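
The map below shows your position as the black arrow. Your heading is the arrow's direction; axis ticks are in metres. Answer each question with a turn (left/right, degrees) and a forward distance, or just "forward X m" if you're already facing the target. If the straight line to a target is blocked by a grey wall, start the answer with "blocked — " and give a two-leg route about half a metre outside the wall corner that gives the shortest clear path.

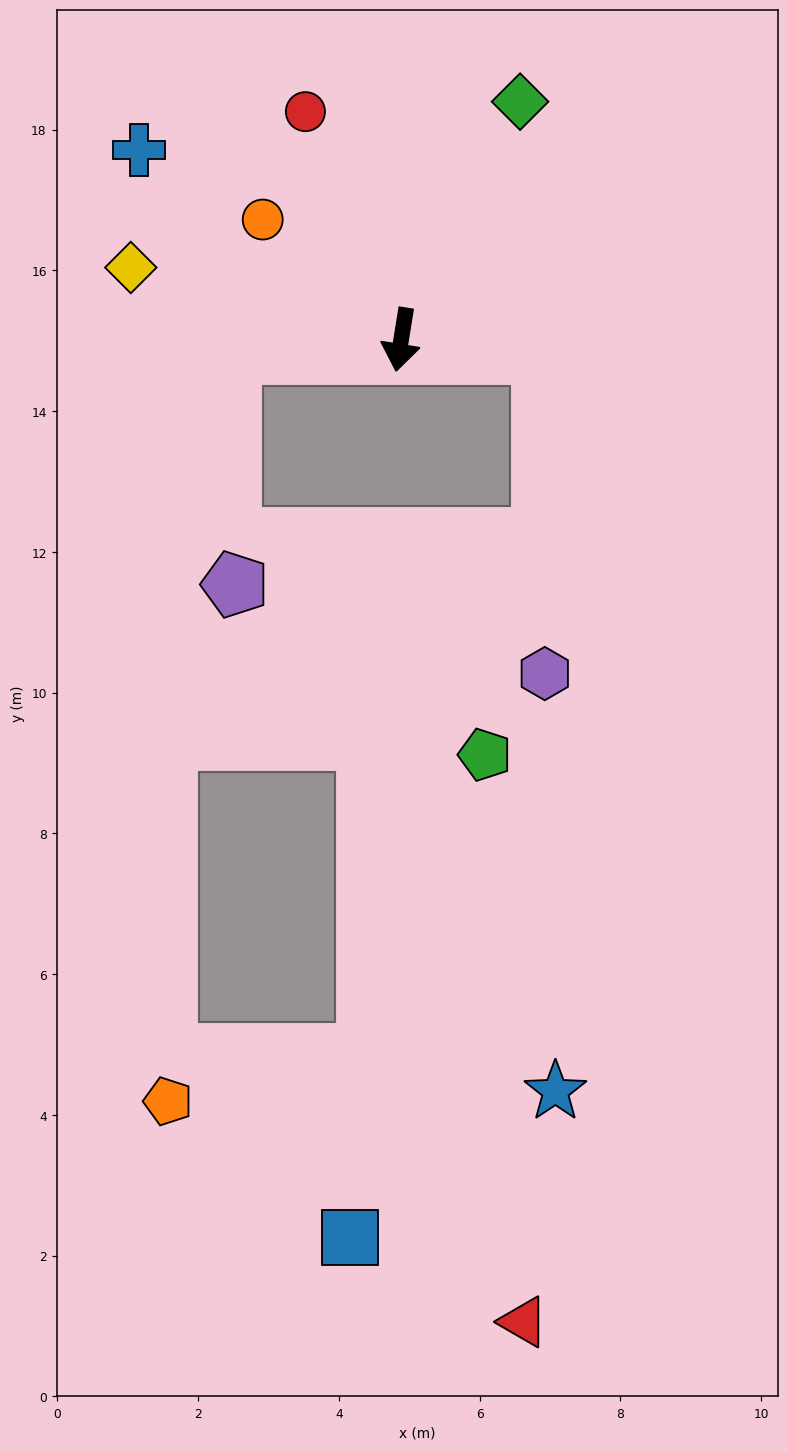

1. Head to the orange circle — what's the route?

turn right 122°, forward 2.6 m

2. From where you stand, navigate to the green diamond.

turn left 163°, forward 3.8 m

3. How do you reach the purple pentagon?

blocked — turn right 76°, forward 2.4 m, then turn left 86°, forward 3.3 m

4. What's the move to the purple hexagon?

blocked — turn left 93°, forward 2.0 m, then turn right 83°, forward 4.5 m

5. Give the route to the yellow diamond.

turn right 96°, forward 4.0 m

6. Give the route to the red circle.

turn right 148°, forward 3.5 m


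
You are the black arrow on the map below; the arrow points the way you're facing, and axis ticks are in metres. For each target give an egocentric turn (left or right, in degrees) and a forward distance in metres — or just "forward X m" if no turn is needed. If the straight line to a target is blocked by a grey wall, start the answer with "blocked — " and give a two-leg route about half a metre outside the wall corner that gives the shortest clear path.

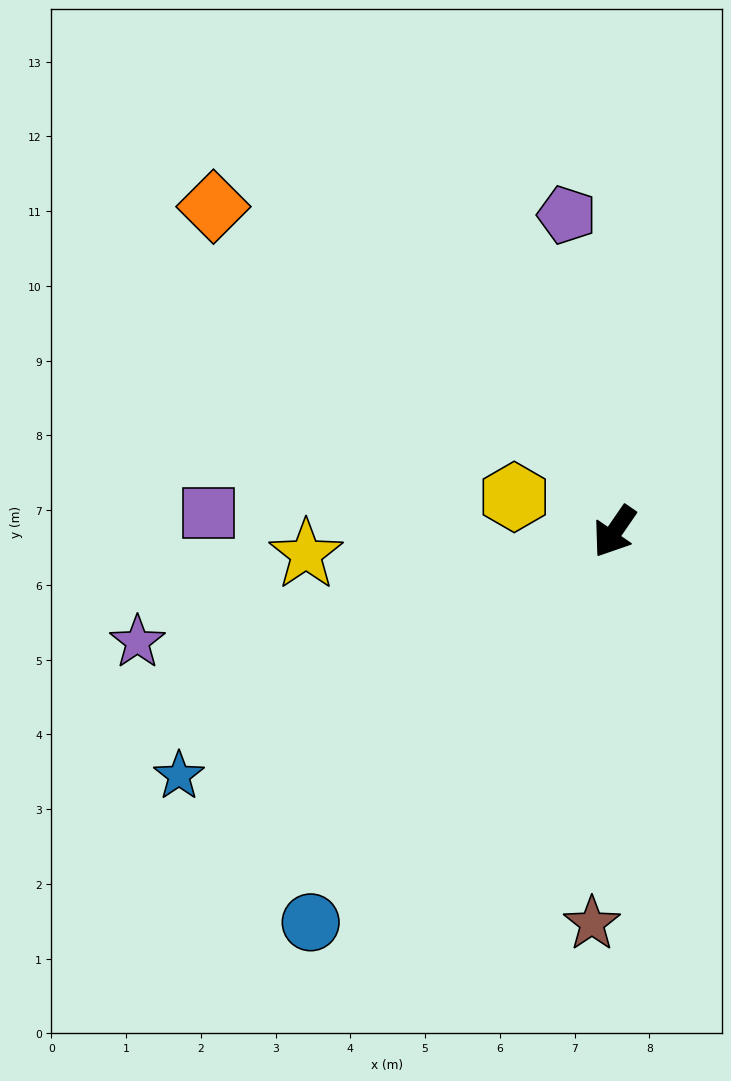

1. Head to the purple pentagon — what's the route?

turn right 137°, forward 4.3 m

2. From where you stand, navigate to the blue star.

turn right 26°, forward 6.7 m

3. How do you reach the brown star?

turn left 31°, forward 5.2 m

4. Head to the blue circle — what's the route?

turn right 3°, forward 6.6 m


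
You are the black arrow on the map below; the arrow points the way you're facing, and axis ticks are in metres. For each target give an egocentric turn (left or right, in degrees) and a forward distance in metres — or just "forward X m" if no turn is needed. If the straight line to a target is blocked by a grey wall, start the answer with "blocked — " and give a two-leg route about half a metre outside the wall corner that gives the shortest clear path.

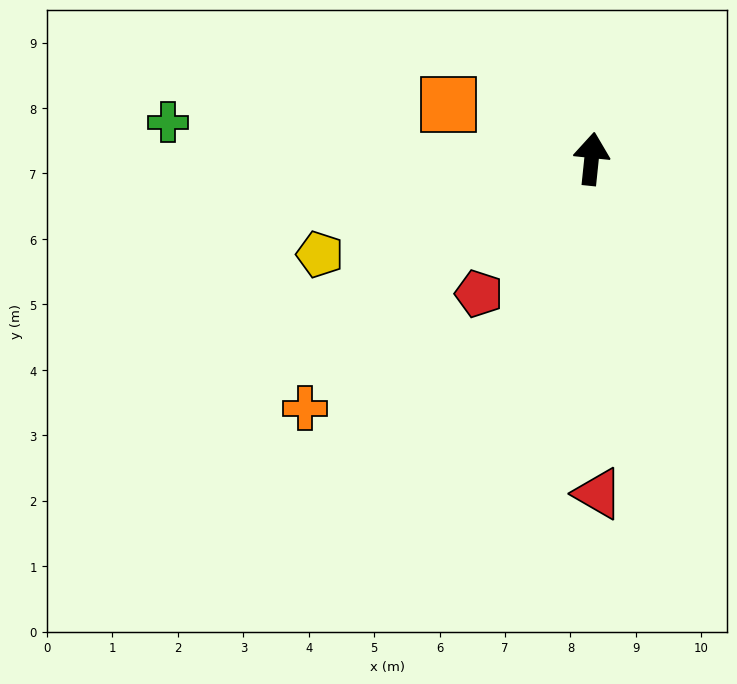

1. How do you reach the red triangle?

turn right 173°, forward 5.1 m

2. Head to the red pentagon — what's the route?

turn left 146°, forward 2.7 m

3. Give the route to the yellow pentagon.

turn left 115°, forward 4.4 m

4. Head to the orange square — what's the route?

turn left 75°, forward 2.3 m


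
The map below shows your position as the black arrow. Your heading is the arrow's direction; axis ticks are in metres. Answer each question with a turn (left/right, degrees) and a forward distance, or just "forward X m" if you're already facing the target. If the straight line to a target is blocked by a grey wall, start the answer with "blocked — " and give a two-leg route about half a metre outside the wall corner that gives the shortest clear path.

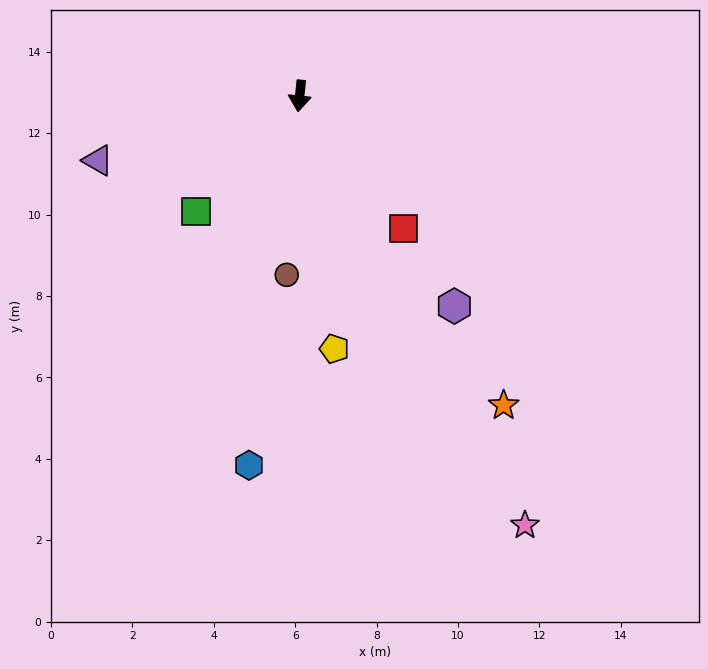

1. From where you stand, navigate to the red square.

turn left 44°, forward 4.1 m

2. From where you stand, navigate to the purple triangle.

turn right 66°, forward 5.2 m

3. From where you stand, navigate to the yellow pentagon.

turn left 14°, forward 6.3 m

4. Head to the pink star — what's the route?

turn left 34°, forward 11.9 m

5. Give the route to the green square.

turn right 36°, forward 3.8 m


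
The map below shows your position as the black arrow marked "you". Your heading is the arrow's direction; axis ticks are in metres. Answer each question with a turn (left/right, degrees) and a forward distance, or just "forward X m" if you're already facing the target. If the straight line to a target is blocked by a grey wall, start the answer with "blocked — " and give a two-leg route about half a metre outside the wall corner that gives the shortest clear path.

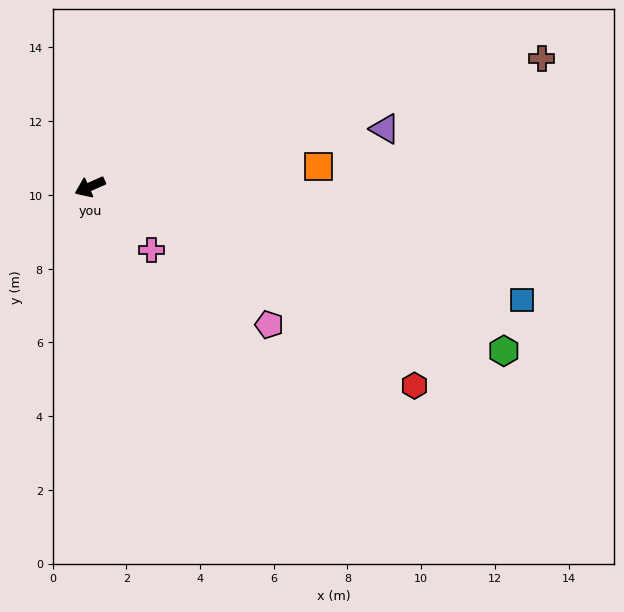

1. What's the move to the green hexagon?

turn left 134°, forward 12.1 m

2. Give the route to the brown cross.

turn left 172°, forward 12.7 m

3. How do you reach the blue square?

turn left 141°, forward 12.1 m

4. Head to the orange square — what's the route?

turn left 161°, forward 6.2 m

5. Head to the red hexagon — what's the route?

turn left 125°, forward 10.3 m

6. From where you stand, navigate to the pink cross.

turn left 110°, forward 2.4 m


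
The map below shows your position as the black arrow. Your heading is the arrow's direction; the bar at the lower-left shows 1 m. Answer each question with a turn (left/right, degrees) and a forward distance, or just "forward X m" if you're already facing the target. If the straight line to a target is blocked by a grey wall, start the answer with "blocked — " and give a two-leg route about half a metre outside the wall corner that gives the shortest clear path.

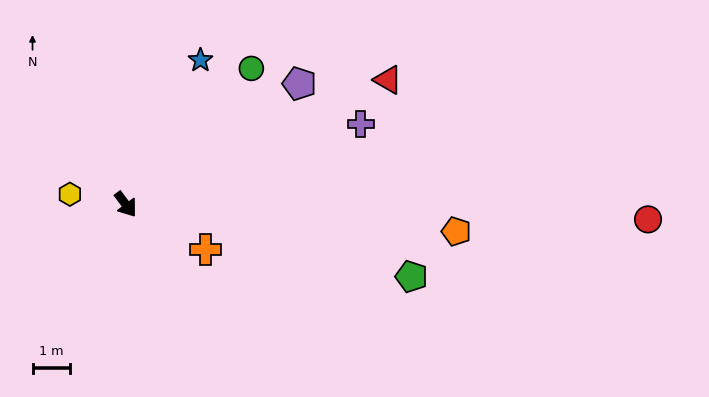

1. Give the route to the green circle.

turn left 100°, forward 5.0 m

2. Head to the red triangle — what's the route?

turn left 79°, forward 7.8 m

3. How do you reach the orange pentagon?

turn left 49°, forward 8.9 m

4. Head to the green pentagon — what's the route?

turn left 39°, forward 7.9 m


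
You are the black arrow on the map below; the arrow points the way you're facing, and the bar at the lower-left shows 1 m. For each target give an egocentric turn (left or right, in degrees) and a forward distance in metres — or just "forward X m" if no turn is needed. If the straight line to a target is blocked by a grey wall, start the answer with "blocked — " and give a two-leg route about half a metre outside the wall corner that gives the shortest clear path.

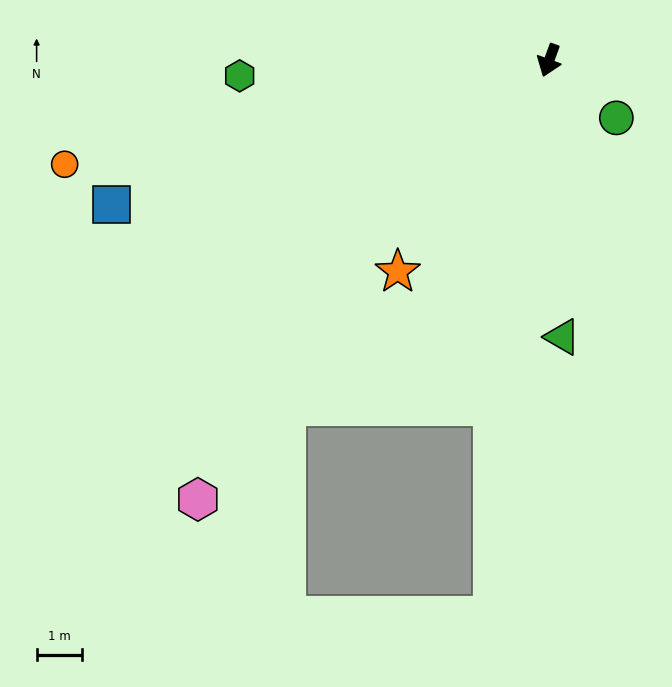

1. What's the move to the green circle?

turn left 69°, forward 1.9 m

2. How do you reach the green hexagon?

turn right 67°, forward 6.8 m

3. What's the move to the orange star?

turn right 16°, forward 5.7 m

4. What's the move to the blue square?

turn right 52°, forward 10.1 m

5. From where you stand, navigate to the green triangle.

turn left 23°, forward 6.1 m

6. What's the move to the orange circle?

turn right 58°, forward 10.9 m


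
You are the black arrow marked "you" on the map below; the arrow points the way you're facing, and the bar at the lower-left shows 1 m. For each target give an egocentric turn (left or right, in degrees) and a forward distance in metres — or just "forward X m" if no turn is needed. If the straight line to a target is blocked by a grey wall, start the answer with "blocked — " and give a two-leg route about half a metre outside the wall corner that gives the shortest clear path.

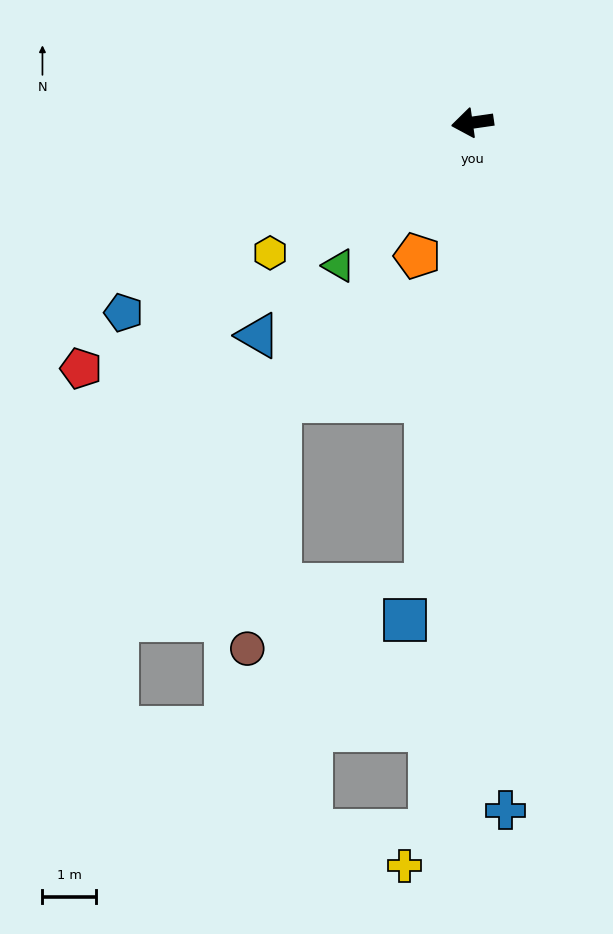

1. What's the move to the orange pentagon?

turn left 59°, forward 2.7 m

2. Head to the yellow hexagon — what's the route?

turn left 25°, forward 4.5 m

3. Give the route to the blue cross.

turn left 85°, forward 12.9 m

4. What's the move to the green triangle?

turn left 39°, forward 3.7 m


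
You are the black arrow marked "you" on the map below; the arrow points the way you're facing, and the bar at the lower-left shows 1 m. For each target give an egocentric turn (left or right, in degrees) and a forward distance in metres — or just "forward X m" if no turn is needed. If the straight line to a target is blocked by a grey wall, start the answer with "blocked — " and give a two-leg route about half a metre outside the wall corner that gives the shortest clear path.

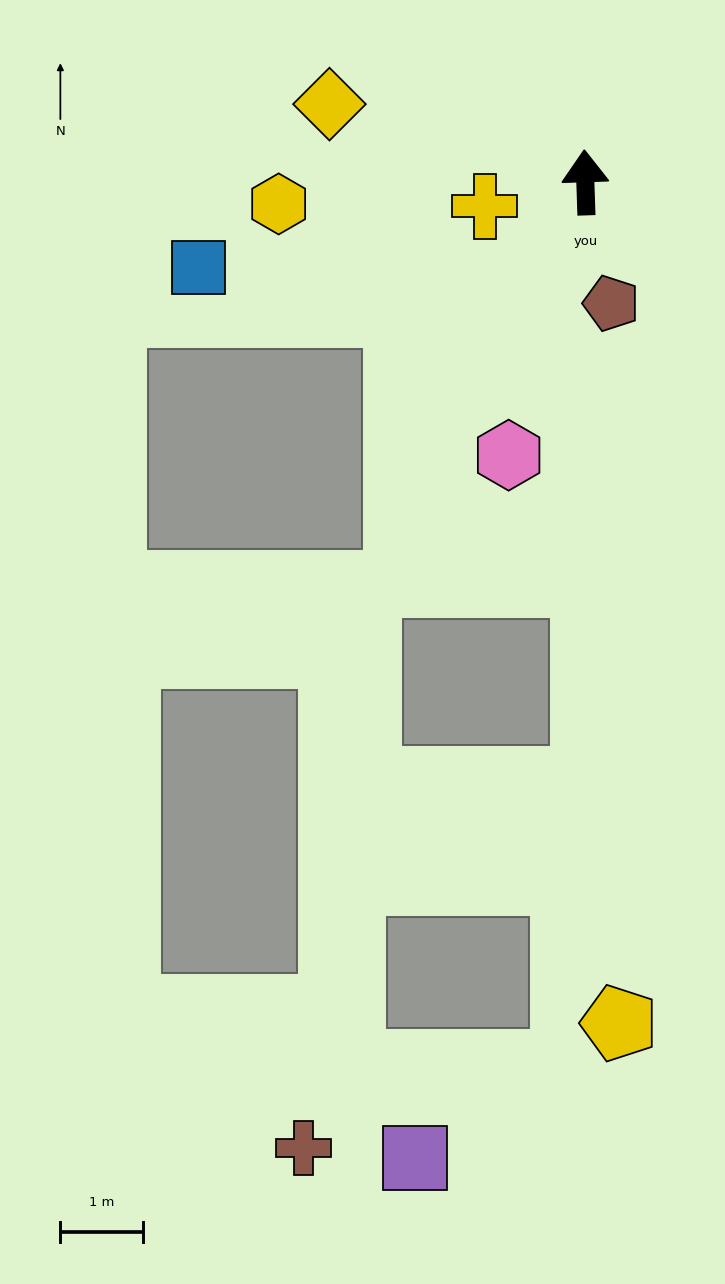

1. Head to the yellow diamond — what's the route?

turn left 71°, forward 3.2 m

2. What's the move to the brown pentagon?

turn right 170°, forward 1.5 m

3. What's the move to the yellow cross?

turn left 102°, forward 1.2 m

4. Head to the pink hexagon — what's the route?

turn left 162°, forward 3.4 m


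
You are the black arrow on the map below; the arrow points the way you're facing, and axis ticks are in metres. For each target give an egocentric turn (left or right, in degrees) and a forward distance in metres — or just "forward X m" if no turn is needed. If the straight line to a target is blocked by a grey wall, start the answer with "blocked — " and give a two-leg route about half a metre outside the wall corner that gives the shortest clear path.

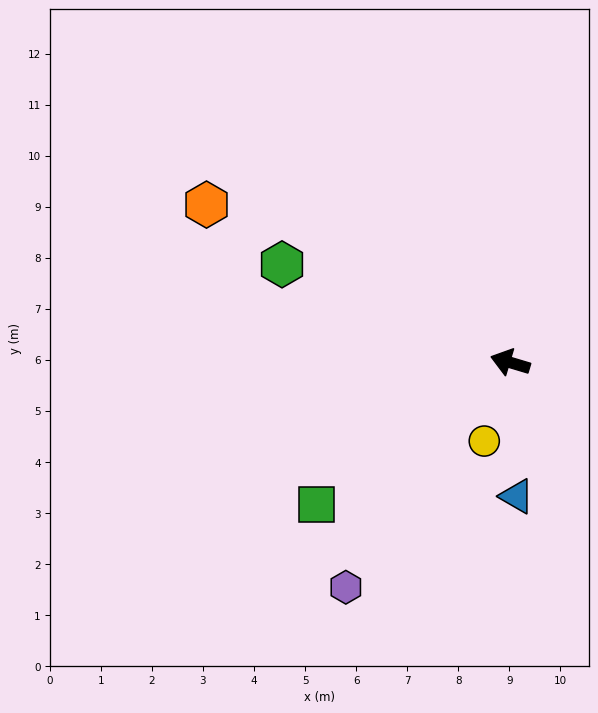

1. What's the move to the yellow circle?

turn left 88°, forward 1.6 m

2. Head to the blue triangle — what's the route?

turn left 109°, forward 2.6 m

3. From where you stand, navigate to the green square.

turn left 53°, forward 4.7 m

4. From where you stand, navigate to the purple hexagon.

turn left 70°, forward 5.5 m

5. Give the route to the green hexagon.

turn right 7°, forward 4.9 m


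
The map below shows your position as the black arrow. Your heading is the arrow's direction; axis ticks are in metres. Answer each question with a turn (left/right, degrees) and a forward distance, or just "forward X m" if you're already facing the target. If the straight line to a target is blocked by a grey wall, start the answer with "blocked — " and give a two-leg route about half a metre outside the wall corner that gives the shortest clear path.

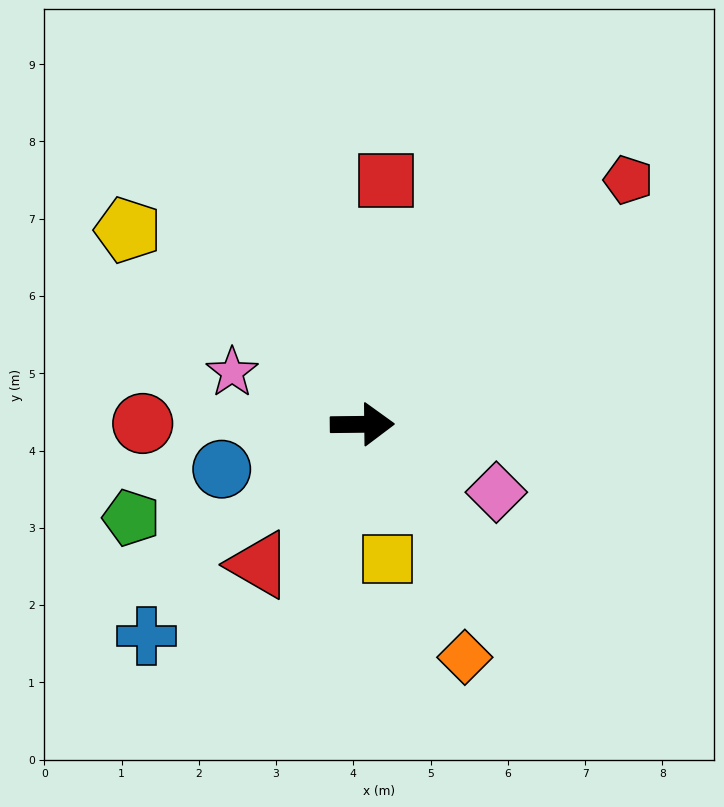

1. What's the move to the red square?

turn left 84°, forward 3.2 m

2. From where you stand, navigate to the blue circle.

turn right 163°, forward 1.9 m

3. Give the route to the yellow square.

turn right 80°, forward 1.8 m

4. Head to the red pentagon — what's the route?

turn left 42°, forward 4.7 m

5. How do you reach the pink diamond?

turn right 28°, forward 1.9 m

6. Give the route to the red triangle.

turn right 127°, forward 2.3 m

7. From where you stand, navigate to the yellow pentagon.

turn left 140°, forward 3.9 m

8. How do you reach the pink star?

turn left 158°, forward 1.8 m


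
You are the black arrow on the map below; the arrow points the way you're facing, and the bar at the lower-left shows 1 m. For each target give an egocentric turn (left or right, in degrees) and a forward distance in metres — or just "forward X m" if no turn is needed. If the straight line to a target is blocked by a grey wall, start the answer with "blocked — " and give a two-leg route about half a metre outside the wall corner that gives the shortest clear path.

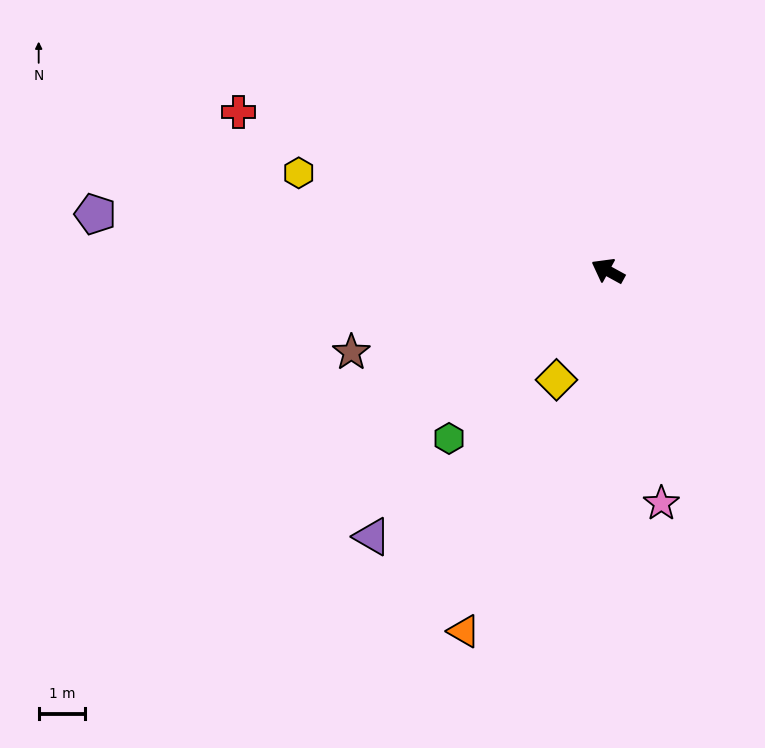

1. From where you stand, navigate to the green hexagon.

turn left 75°, forward 5.0 m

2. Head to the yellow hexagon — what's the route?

turn left 11°, forward 7.0 m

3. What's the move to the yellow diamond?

turn left 94°, forward 2.6 m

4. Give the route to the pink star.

turn left 132°, forward 5.2 m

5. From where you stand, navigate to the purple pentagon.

turn left 22°, forward 11.2 m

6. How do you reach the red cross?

turn left 6°, forward 8.7 m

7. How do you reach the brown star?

turn left 46°, forward 5.8 m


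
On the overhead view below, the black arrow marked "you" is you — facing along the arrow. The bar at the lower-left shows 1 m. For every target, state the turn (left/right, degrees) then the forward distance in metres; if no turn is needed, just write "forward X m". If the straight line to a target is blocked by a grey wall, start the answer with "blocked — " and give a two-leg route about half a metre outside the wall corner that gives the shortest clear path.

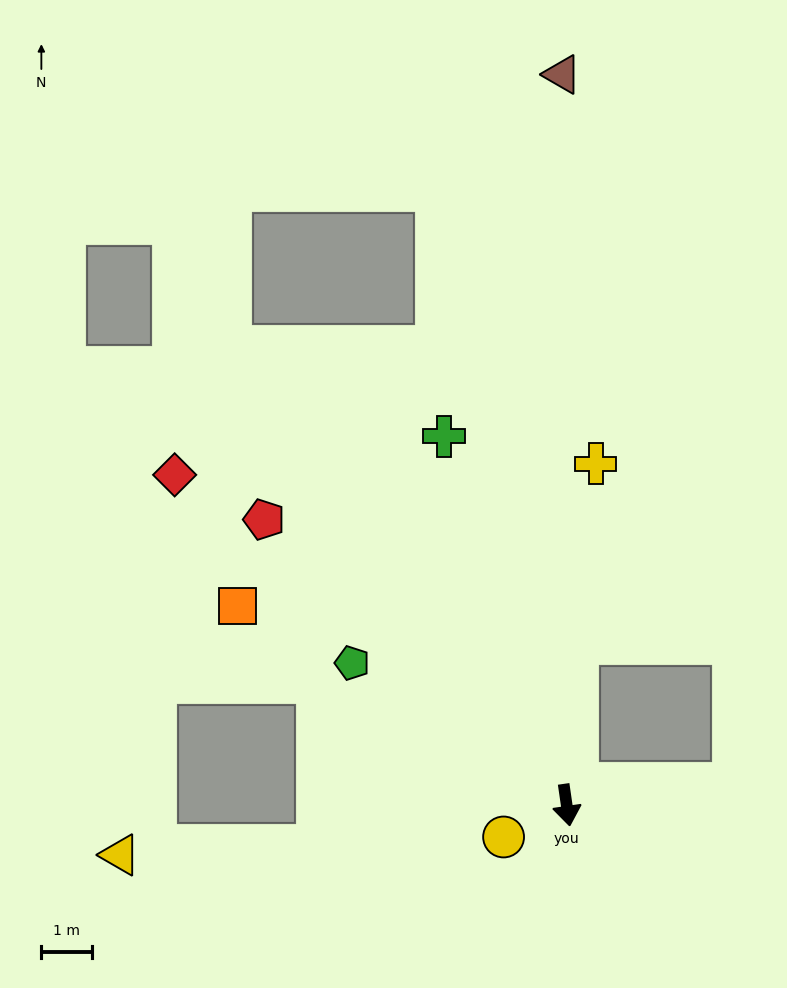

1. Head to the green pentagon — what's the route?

turn right 132°, forward 5.1 m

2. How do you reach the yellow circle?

turn right 71°, forward 1.4 m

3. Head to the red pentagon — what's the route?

turn right 142°, forward 8.3 m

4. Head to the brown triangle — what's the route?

turn left 172°, forward 14.5 m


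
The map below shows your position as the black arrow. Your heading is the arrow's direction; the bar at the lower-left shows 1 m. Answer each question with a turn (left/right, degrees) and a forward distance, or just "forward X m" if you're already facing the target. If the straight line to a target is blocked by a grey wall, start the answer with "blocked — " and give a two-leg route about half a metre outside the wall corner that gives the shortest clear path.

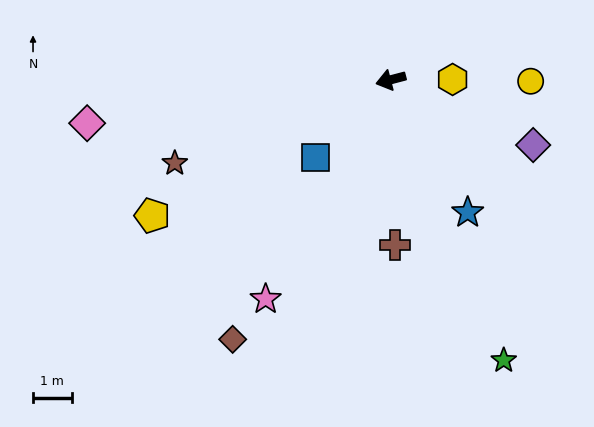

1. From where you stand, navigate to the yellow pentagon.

turn left 15°, forward 7.1 m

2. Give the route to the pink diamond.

turn right 7°, forward 8.0 m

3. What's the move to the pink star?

turn left 46°, forward 6.6 m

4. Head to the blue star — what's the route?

turn left 105°, forward 4.0 m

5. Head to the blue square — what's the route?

turn left 31°, forward 2.8 m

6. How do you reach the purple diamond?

turn left 141°, forward 4.1 m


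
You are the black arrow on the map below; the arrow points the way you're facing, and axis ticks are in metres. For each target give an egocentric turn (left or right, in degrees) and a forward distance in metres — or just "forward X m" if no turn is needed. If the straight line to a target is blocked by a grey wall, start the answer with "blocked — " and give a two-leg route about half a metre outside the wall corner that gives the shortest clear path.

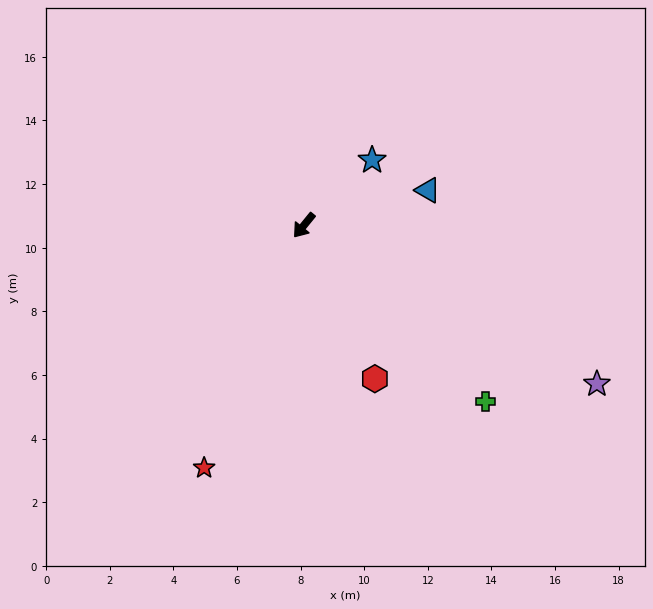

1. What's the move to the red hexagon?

turn left 64°, forward 5.3 m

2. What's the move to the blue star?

turn left 173°, forward 3.0 m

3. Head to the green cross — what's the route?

turn left 85°, forward 8.0 m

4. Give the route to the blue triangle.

turn left 145°, forward 4.0 m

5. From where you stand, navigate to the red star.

turn left 17°, forward 8.2 m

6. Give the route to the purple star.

turn left 101°, forward 10.5 m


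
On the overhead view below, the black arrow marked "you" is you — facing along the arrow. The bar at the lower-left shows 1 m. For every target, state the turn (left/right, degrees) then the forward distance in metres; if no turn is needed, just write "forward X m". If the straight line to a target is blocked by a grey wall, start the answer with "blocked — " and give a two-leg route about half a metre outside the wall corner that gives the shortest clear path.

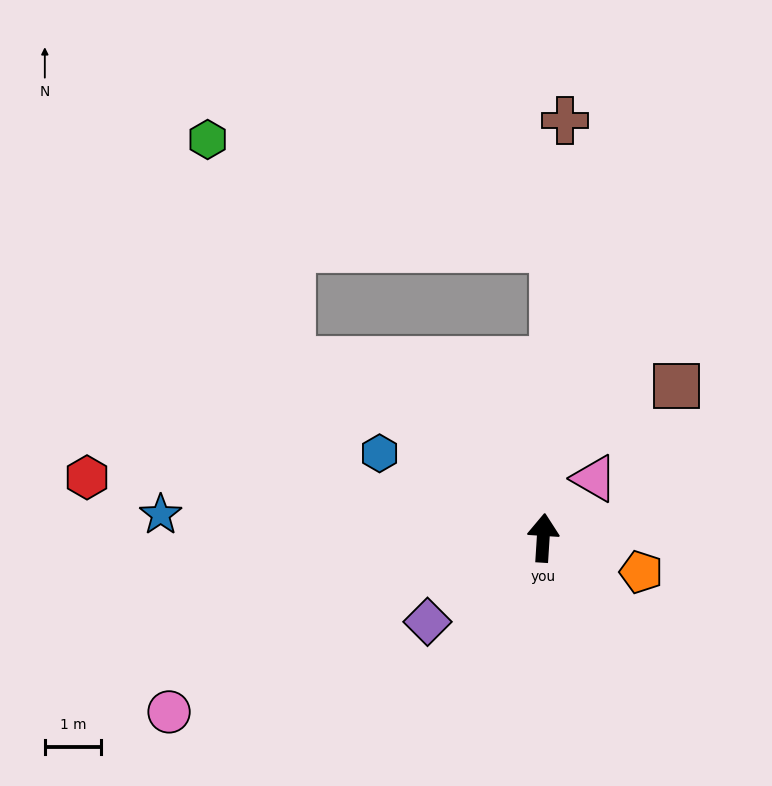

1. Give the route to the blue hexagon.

turn left 66°, forward 3.3 m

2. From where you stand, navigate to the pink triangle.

turn right 37°, forward 1.4 m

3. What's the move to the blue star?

turn left 90°, forward 6.8 m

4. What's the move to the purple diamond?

turn left 130°, forward 2.5 m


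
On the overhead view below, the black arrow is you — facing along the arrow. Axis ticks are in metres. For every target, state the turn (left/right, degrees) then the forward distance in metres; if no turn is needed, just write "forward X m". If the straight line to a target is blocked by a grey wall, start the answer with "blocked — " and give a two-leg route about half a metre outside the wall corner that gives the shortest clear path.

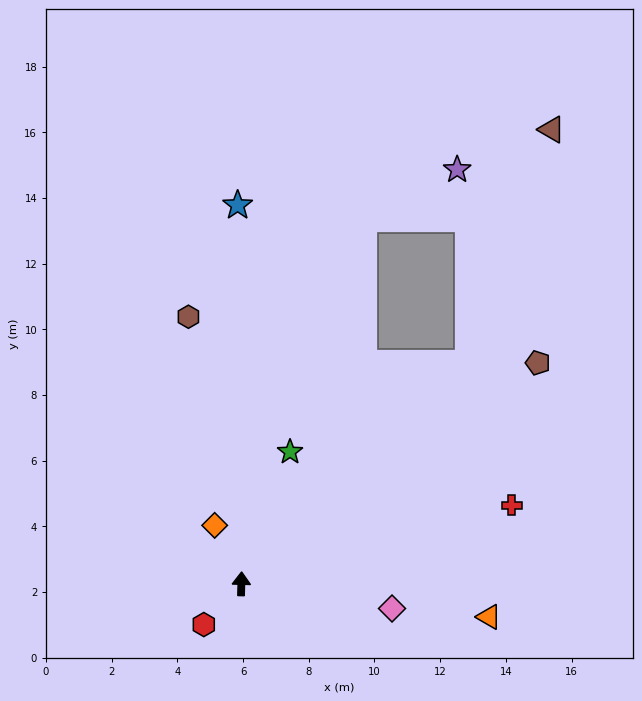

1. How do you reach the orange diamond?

turn left 26°, forward 2.0 m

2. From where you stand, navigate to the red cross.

turn right 72°, forward 8.6 m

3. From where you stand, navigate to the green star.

turn right 19°, forward 4.3 m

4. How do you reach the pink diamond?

turn right 98°, forward 4.6 m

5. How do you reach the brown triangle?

blocked — turn right 45°, forward 9.6 m, then turn left 27°, forward 7.6 m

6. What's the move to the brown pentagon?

turn right 52°, forward 11.3 m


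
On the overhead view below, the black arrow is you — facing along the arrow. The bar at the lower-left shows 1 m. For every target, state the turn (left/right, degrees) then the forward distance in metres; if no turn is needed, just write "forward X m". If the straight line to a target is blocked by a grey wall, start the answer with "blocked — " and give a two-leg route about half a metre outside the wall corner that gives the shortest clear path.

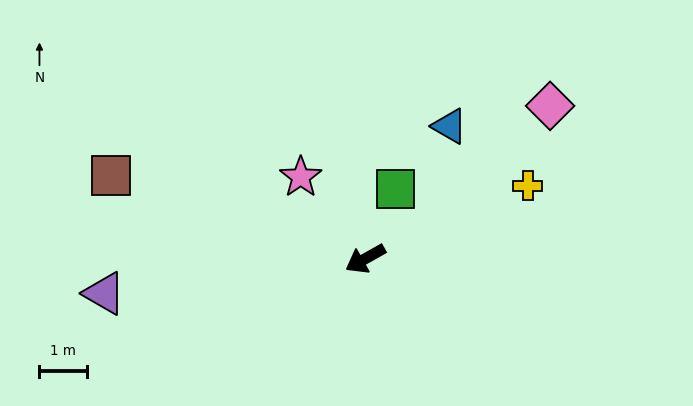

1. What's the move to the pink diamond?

turn right 170°, forward 5.0 m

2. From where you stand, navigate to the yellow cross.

turn left 175°, forward 3.7 m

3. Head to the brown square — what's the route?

turn right 48°, forward 5.6 m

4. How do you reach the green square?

turn right 143°, forward 1.6 m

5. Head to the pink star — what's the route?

turn right 81°, forward 2.2 m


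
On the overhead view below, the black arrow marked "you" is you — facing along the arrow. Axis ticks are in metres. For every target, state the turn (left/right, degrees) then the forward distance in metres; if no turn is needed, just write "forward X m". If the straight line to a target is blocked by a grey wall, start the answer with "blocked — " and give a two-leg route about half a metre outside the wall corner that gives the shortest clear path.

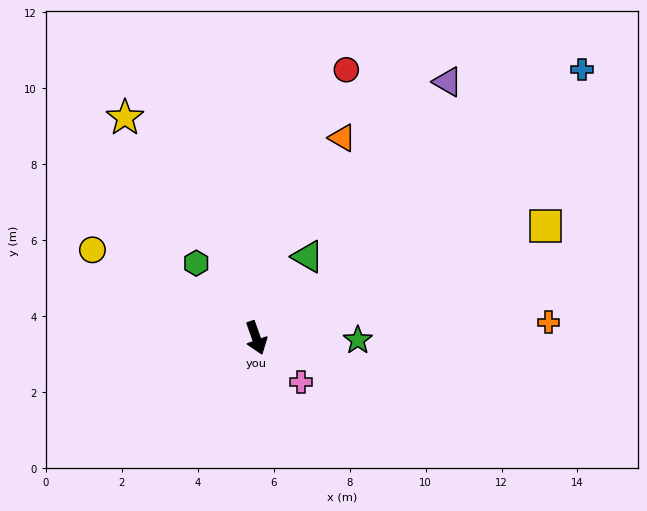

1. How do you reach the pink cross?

turn left 26°, forward 1.7 m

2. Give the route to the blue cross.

turn left 110°, forward 11.1 m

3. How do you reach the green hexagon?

turn right 161°, forward 2.5 m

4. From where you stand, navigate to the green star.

turn left 69°, forward 2.7 m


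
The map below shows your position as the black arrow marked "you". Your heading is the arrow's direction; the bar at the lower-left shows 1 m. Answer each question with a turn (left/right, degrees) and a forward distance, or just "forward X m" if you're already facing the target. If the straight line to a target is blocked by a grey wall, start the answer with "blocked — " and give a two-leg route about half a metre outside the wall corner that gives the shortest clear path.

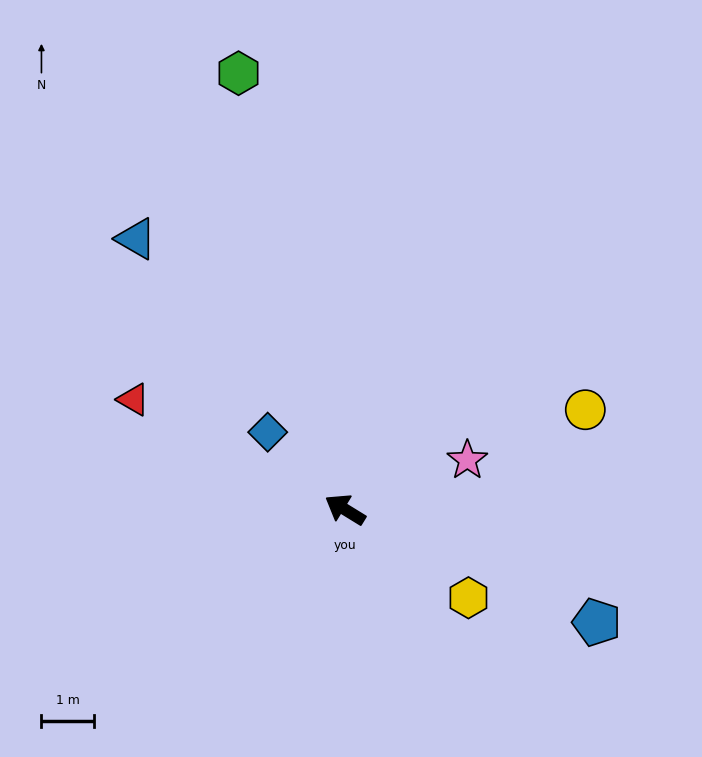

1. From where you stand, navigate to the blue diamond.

turn right 13°, forward 2.1 m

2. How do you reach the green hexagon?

turn right 45°, forward 8.5 m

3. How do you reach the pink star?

turn right 126°, forward 2.5 m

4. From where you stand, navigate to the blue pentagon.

turn right 173°, forward 5.2 m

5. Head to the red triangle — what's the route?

turn left 4°, forward 4.5 m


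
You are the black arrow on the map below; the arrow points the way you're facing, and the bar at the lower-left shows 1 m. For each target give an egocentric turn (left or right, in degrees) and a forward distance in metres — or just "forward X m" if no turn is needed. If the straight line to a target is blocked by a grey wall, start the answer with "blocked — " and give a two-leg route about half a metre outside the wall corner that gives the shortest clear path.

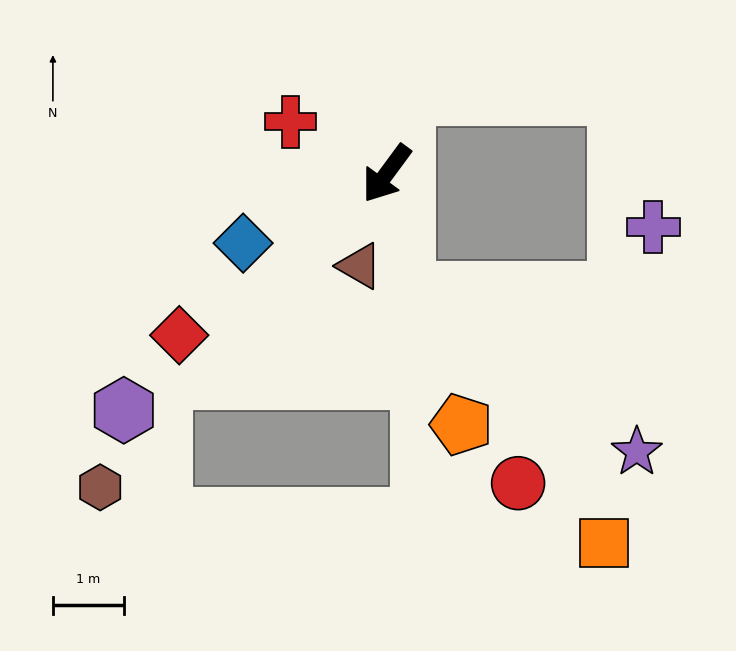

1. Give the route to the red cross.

turn right 82°, forward 1.5 m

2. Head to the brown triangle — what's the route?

turn left 20°, forward 1.3 m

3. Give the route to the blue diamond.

turn right 28°, forward 2.2 m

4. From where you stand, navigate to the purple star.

blocked — turn left 45°, forward 1.7 m, then turn left 47°, forward 3.9 m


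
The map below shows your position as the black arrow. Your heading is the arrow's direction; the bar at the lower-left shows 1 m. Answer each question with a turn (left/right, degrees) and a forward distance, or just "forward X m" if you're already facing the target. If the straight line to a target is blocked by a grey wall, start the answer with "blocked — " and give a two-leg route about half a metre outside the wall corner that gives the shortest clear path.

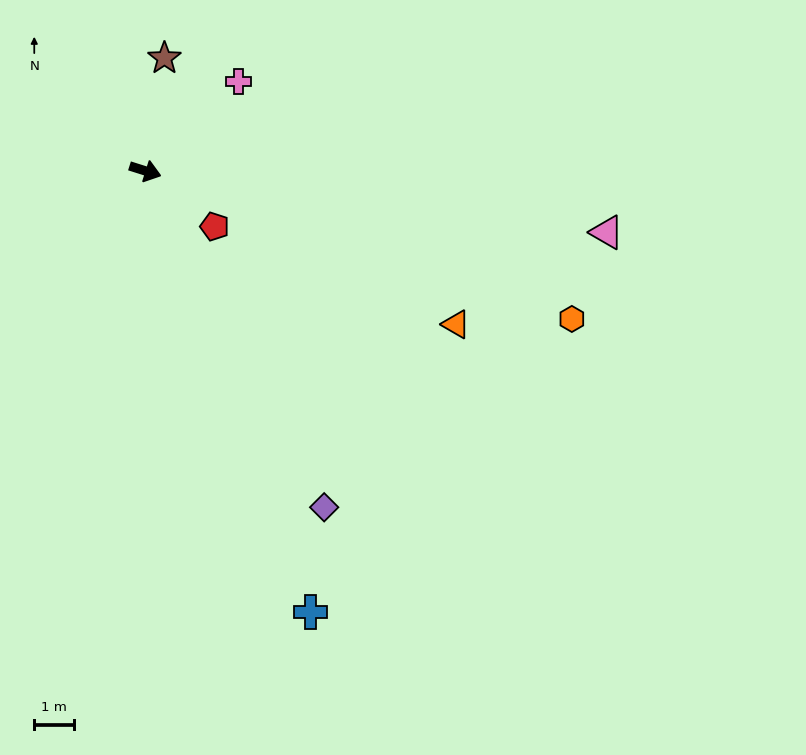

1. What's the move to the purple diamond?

turn right 44°, forward 9.7 m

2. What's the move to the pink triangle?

turn left 10°, forward 11.8 m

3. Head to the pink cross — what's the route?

turn left 61°, forward 3.3 m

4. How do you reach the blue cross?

turn right 52°, forward 12.0 m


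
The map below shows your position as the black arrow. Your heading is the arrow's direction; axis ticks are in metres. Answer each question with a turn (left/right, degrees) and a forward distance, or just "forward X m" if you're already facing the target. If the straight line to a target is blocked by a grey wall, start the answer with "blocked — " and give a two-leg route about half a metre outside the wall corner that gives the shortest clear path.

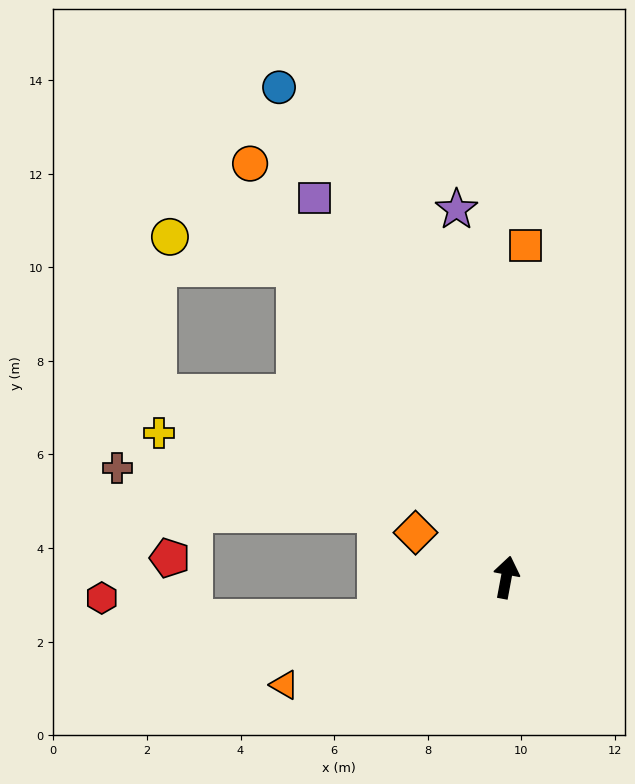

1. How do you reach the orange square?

turn left 7°, forward 7.1 m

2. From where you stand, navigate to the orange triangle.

turn left 126°, forward 5.3 m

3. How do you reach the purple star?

turn left 18°, forward 7.9 m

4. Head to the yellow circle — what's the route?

blocked — turn left 45°, forward 8.0 m, then turn left 42°, forward 2.8 m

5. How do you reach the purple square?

turn left 37°, forward 9.1 m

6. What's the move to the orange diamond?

turn left 74°, forward 2.2 m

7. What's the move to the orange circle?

turn left 42°, forward 10.4 m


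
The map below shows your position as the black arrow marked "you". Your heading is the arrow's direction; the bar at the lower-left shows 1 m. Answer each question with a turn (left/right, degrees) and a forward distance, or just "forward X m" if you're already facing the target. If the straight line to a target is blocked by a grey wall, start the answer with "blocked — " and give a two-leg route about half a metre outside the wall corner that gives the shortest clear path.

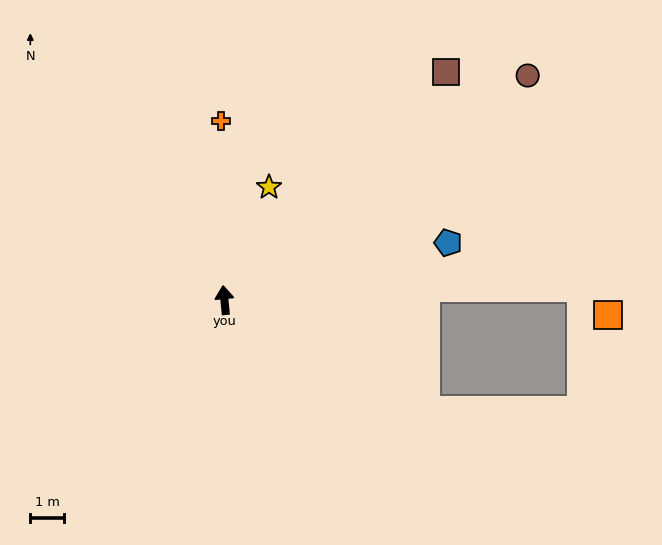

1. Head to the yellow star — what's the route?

turn right 27°, forward 3.6 m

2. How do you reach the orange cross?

turn right 4°, forward 5.4 m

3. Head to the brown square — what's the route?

turn right 50°, forward 9.5 m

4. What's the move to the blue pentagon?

turn right 81°, forward 6.9 m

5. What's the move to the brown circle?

turn right 59°, forward 11.3 m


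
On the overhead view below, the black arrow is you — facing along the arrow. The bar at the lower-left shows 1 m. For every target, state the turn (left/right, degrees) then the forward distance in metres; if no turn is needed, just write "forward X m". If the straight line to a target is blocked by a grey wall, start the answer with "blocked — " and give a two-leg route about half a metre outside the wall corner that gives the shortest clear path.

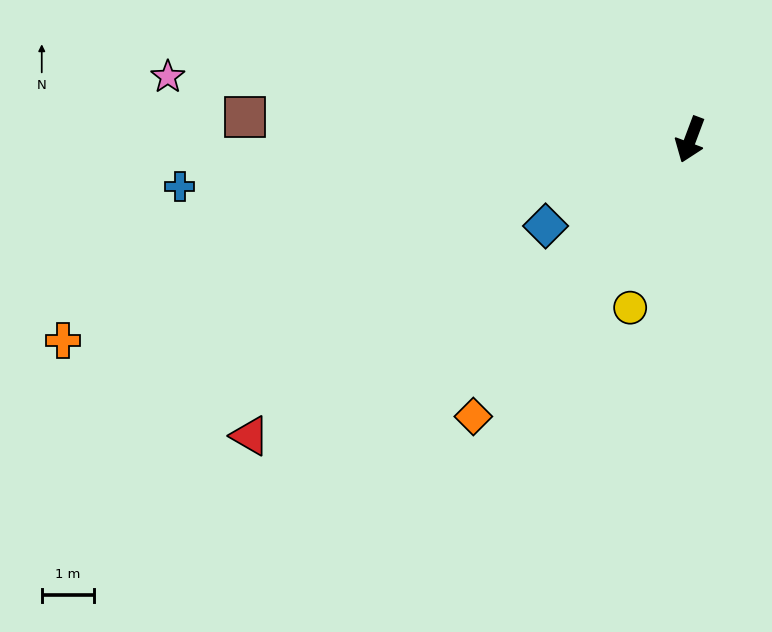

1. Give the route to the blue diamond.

turn right 39°, forward 3.2 m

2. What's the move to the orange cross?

turn right 52°, forward 12.6 m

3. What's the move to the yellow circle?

forward 3.4 m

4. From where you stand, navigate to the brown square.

turn right 72°, forward 8.5 m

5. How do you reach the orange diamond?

turn right 17°, forward 6.7 m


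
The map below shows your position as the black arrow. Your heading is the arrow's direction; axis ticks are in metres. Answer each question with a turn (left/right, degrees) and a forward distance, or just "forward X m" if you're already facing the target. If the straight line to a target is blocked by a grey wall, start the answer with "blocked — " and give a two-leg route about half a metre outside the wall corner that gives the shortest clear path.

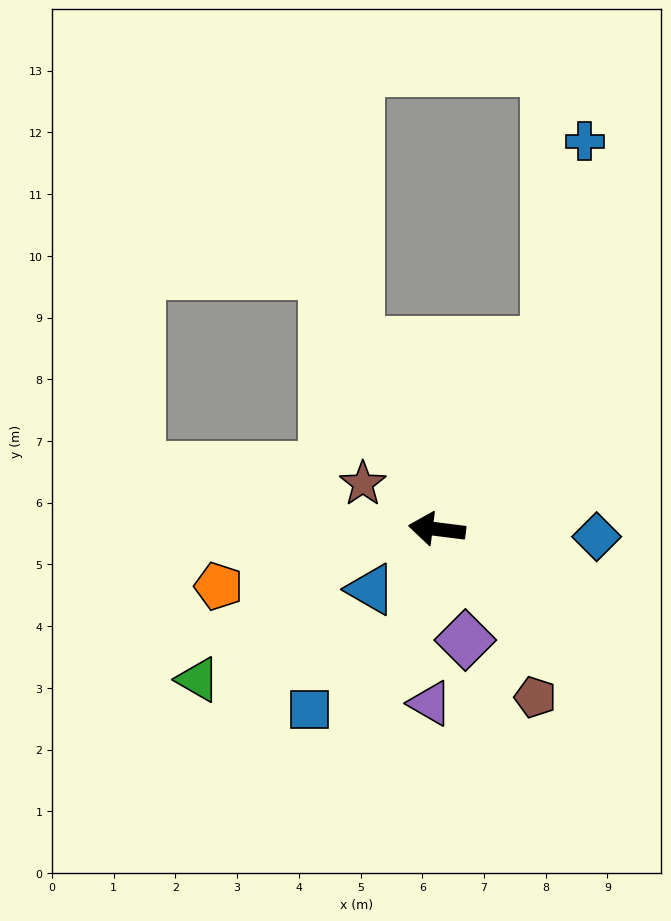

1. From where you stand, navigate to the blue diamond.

turn right 176°, forward 2.6 m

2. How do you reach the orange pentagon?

turn left 22°, forward 3.7 m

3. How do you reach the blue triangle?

turn left 49°, forward 1.4 m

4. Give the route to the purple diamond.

turn left 111°, forward 1.9 m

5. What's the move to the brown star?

turn right 24°, forward 1.4 m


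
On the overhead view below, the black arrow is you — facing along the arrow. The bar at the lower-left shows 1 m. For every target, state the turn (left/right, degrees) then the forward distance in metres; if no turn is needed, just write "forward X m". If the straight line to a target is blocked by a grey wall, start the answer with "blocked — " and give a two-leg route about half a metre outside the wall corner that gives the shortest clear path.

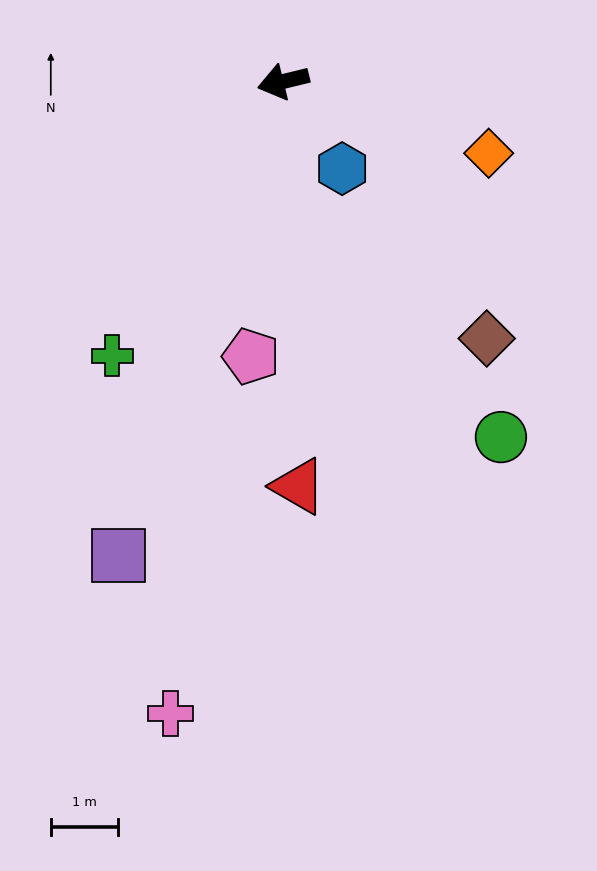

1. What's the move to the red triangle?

turn left 78°, forward 6.0 m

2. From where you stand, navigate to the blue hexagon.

turn left 110°, forward 1.6 m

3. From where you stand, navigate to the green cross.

turn left 44°, forward 4.8 m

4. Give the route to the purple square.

turn left 57°, forward 7.4 m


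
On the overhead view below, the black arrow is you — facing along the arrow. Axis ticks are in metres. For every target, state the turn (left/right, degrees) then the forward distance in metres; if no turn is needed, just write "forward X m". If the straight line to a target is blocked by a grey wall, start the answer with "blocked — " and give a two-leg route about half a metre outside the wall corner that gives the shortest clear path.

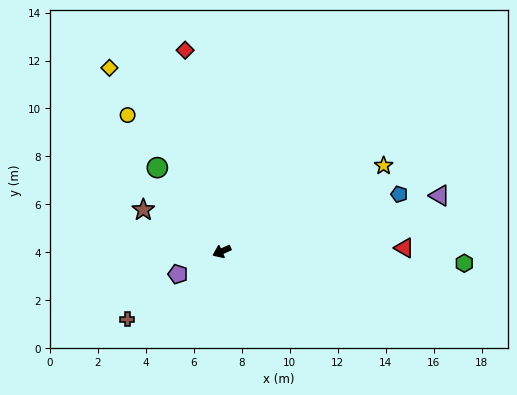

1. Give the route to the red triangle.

turn left 157°, forward 7.6 m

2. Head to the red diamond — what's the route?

turn right 104°, forward 8.5 m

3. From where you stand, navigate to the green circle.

turn right 77°, forward 4.4 m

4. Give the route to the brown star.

turn right 52°, forward 3.7 m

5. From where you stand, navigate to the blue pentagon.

turn left 174°, forward 7.8 m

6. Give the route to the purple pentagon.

turn left 3°, forward 2.1 m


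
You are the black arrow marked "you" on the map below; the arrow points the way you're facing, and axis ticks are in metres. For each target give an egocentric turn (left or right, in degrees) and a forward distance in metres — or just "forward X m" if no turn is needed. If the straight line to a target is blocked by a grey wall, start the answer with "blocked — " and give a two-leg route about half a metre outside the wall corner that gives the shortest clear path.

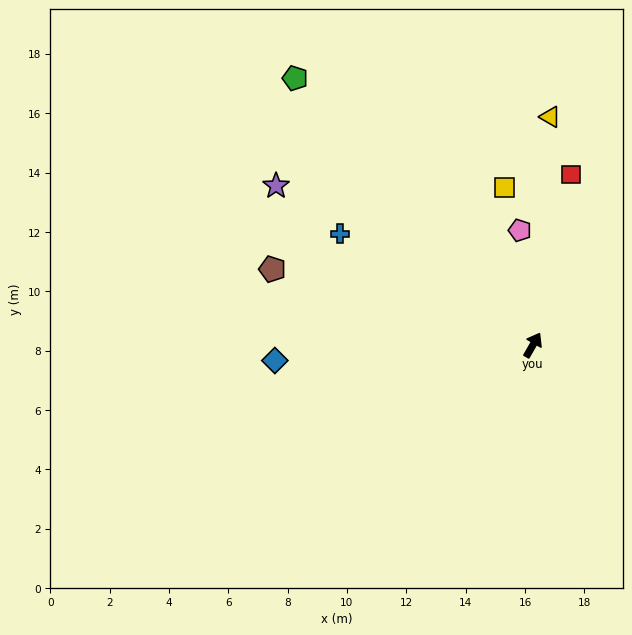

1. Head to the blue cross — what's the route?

turn left 90°, forward 7.5 m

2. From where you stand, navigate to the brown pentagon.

turn left 104°, forward 9.1 m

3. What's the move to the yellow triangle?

turn left 25°, forward 7.7 m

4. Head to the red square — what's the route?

turn left 17°, forward 5.9 m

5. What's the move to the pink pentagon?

turn left 36°, forward 3.9 m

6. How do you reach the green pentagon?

turn left 72°, forward 12.0 m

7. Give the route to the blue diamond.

turn left 123°, forward 8.7 m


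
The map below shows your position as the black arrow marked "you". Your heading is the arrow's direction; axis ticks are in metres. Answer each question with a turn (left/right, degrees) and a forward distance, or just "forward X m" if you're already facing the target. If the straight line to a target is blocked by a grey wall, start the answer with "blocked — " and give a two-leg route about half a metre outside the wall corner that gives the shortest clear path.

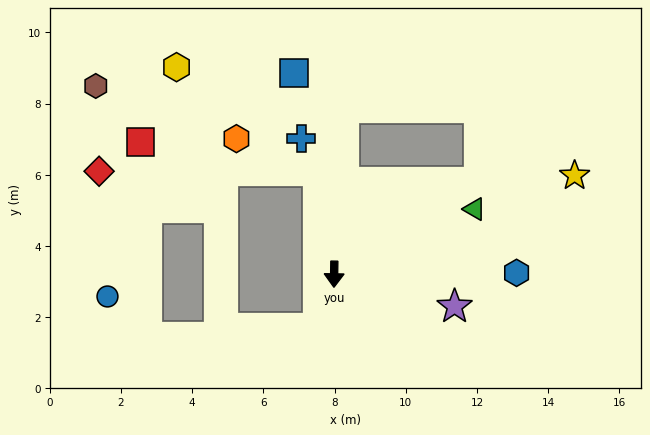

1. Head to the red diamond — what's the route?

blocked — turn right 170°, forward 2.9 m, then turn left 81°, forward 6.2 m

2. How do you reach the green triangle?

turn left 116°, forward 4.3 m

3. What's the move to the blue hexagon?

turn left 91°, forward 5.1 m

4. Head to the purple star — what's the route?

turn left 76°, forward 3.5 m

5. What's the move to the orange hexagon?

blocked — turn right 170°, forward 2.9 m, then turn left 59°, forward 2.5 m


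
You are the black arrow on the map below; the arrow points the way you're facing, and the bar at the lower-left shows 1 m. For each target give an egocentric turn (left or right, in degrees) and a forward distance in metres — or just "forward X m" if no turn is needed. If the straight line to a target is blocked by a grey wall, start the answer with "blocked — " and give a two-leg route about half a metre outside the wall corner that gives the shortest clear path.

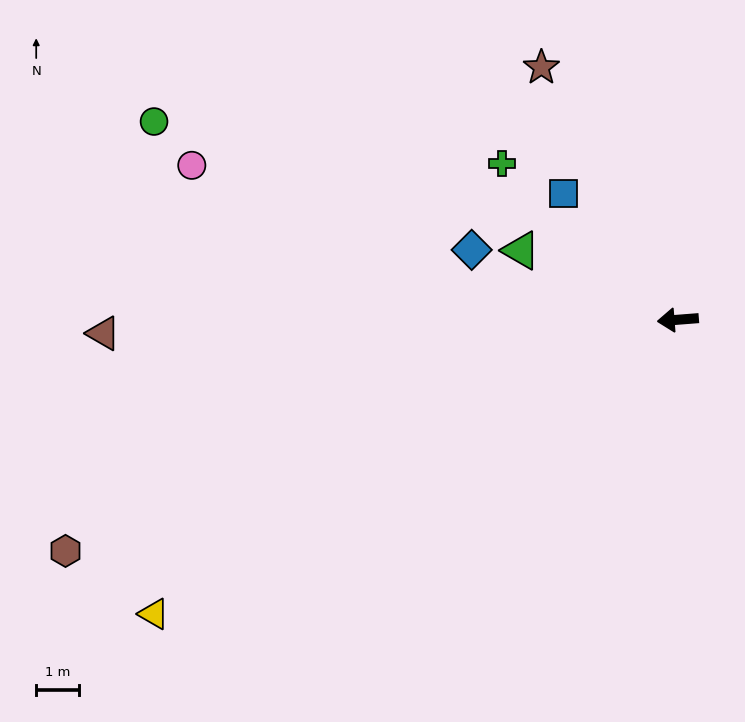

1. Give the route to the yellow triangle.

turn left 25°, forward 14.0 m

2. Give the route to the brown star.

turn right 66°, forward 6.7 m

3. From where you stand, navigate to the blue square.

turn right 52°, forward 4.0 m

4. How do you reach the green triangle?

turn right 28°, forward 4.0 m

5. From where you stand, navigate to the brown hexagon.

turn left 16°, forward 15.3 m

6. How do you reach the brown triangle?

turn right 3°, forward 13.4 m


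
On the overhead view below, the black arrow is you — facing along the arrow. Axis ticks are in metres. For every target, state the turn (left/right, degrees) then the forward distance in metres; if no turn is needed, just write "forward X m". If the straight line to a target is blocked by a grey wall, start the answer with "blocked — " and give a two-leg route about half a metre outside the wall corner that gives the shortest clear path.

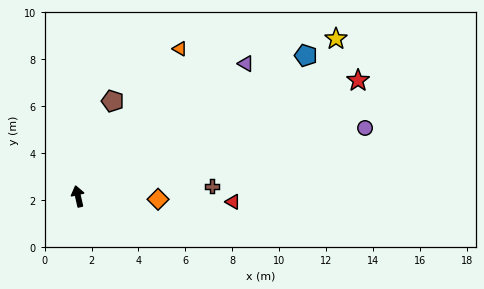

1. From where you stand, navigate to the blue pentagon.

turn right 71°, forward 11.4 m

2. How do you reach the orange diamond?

turn right 105°, forward 3.4 m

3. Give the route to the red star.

turn right 80°, forward 12.9 m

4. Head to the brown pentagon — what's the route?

turn right 33°, forward 4.3 m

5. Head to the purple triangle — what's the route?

turn right 65°, forward 9.1 m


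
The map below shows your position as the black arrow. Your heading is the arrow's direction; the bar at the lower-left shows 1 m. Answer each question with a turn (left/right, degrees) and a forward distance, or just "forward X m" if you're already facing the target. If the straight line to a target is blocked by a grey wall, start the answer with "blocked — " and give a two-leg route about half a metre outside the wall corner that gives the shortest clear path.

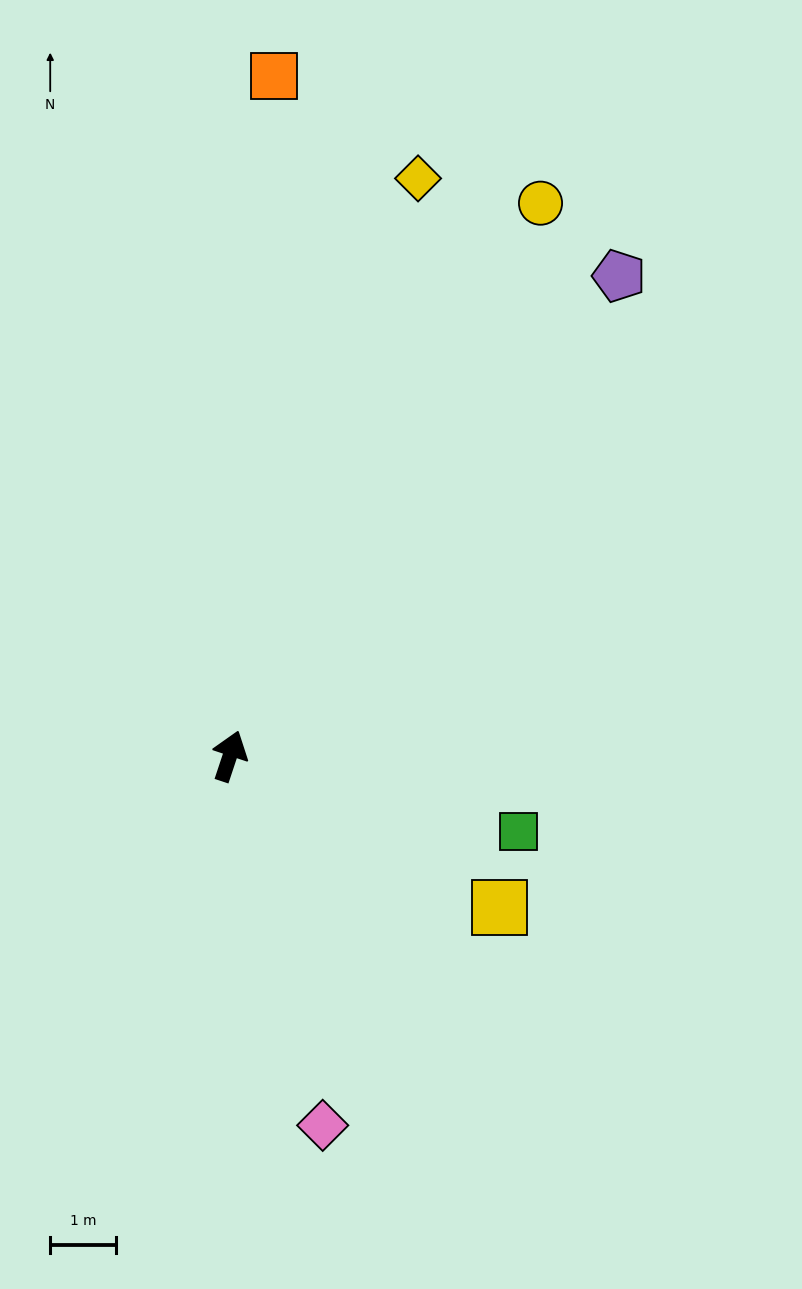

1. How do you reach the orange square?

turn left 15°, forward 10.4 m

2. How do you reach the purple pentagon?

turn right 21°, forward 9.5 m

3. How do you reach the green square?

turn right 86°, forward 4.6 m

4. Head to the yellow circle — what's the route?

turn right 11°, forward 9.7 m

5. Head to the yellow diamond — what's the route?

forward 9.3 m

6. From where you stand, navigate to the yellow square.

turn right 101°, forward 4.7 m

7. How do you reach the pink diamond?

turn right 148°, forward 5.8 m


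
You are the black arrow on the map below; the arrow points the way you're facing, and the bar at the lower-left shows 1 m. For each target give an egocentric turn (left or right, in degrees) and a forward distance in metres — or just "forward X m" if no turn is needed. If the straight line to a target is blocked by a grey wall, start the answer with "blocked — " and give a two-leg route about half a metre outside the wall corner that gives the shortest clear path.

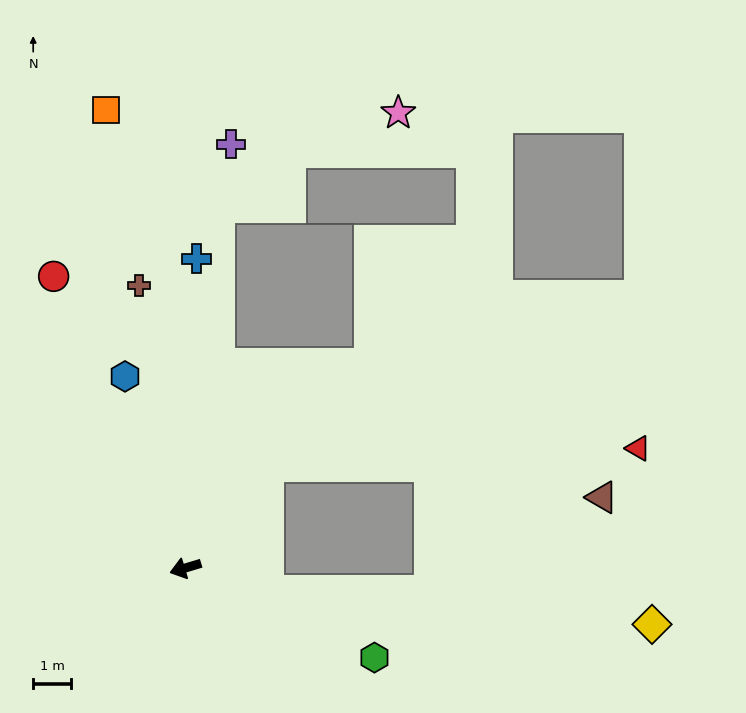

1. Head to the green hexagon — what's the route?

turn left 138°, forward 5.5 m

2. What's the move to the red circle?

turn right 82°, forward 8.4 m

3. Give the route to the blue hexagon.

turn right 89°, forward 5.3 m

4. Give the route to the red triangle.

blocked — turn right 146°, forward 3.4 m, then turn right 48°, forward 9.7 m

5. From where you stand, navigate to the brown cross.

turn right 97°, forward 7.5 m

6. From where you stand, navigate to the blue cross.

turn right 109°, forward 8.1 m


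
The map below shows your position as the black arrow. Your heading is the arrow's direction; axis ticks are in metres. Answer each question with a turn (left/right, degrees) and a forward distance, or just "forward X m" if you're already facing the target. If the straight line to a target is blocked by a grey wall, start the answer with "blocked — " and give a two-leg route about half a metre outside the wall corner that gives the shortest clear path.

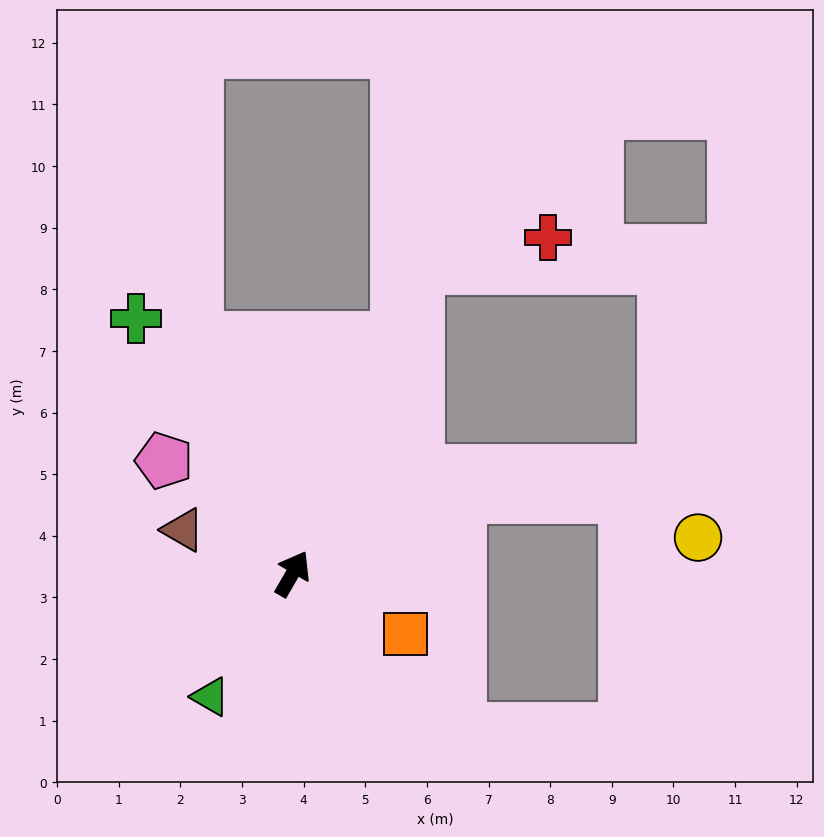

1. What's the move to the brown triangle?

turn left 98°, forward 1.9 m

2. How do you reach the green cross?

turn left 62°, forward 4.9 m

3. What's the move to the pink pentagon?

turn left 79°, forward 2.8 m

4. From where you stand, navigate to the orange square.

turn right 88°, forward 2.1 m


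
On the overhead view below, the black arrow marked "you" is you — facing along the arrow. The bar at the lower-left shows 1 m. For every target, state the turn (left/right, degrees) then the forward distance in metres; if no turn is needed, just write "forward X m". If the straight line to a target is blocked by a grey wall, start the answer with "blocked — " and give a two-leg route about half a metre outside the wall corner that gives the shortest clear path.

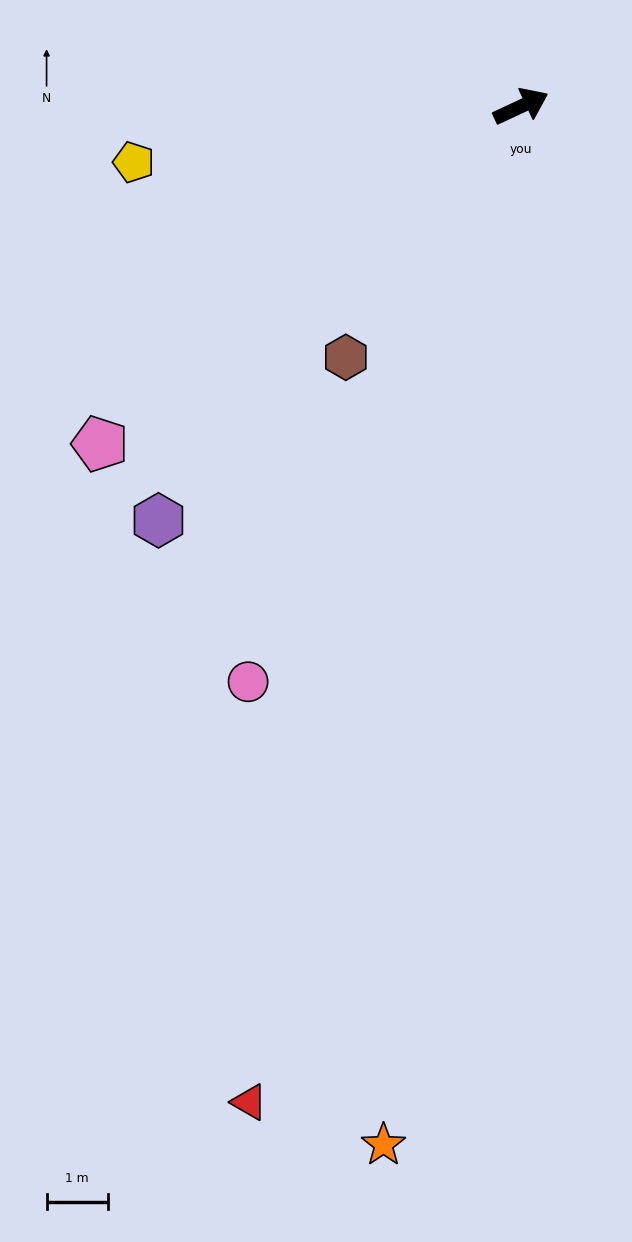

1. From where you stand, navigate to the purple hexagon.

turn right 156°, forward 9.0 m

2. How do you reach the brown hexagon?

turn right 150°, forward 5.0 m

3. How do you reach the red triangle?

turn right 130°, forward 16.9 m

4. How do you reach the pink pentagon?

turn right 166°, forward 8.8 m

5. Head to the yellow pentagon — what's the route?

turn left 163°, forward 6.4 m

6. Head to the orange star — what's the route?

turn right 123°, forward 17.1 m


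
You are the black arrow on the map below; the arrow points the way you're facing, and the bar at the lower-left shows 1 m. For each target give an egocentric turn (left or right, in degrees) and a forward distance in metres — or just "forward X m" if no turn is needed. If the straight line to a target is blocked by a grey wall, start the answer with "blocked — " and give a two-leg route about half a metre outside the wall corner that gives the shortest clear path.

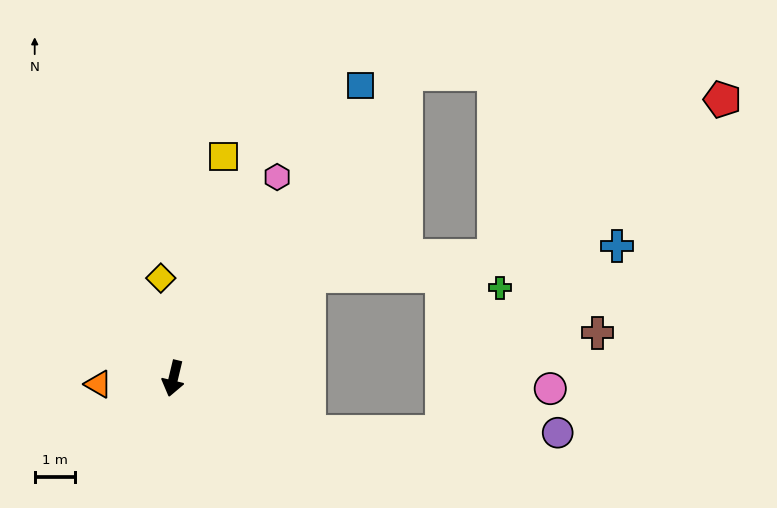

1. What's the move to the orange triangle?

turn right 72°, forward 1.9 m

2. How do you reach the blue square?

turn left 161°, forward 8.7 m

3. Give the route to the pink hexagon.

turn left 166°, forward 5.7 m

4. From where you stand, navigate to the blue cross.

blocked — turn left 140°, forward 4.3 m, then turn right 31°, forward 7.7 m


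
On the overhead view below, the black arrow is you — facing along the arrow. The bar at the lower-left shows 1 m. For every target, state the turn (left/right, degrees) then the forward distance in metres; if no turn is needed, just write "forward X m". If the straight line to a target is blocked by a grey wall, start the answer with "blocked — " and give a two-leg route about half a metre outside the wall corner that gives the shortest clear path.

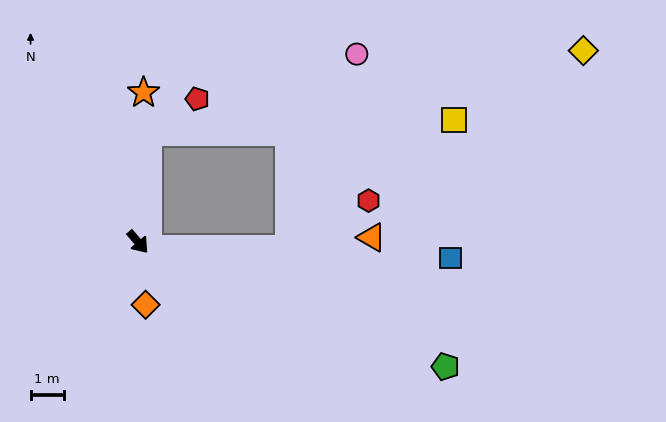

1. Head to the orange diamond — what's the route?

turn right 33°, forward 1.9 m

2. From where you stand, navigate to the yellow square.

blocked — turn left 134°, forward 3.3 m, then turn right 82°, forward 9.2 m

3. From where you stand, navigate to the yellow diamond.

blocked — turn left 134°, forward 3.3 m, then turn right 74°, forward 13.3 m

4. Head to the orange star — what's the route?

turn left 137°, forward 4.5 m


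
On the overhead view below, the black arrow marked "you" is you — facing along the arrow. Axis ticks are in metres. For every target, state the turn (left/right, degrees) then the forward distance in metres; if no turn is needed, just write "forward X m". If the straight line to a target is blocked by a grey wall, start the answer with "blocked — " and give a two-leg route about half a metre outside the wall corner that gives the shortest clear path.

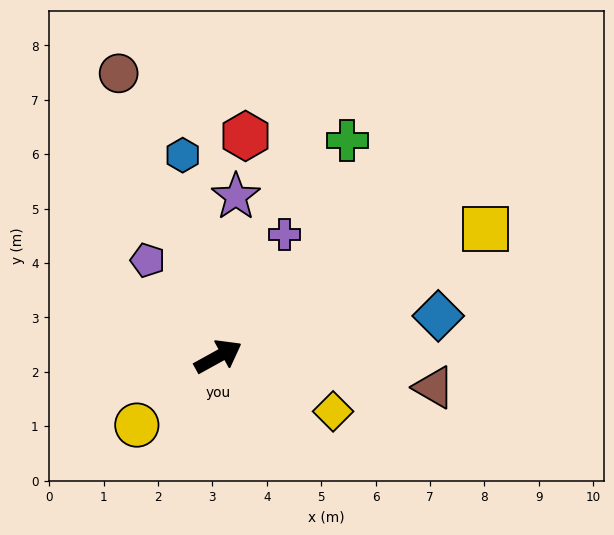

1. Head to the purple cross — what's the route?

turn left 33°, forward 2.6 m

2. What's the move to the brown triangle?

turn right 37°, forward 4.0 m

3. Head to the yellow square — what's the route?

turn right 3°, forward 5.4 m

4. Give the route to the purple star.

turn left 55°, forward 3.0 m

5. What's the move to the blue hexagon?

turn left 71°, forward 3.8 m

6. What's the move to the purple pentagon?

turn left 97°, forward 2.2 m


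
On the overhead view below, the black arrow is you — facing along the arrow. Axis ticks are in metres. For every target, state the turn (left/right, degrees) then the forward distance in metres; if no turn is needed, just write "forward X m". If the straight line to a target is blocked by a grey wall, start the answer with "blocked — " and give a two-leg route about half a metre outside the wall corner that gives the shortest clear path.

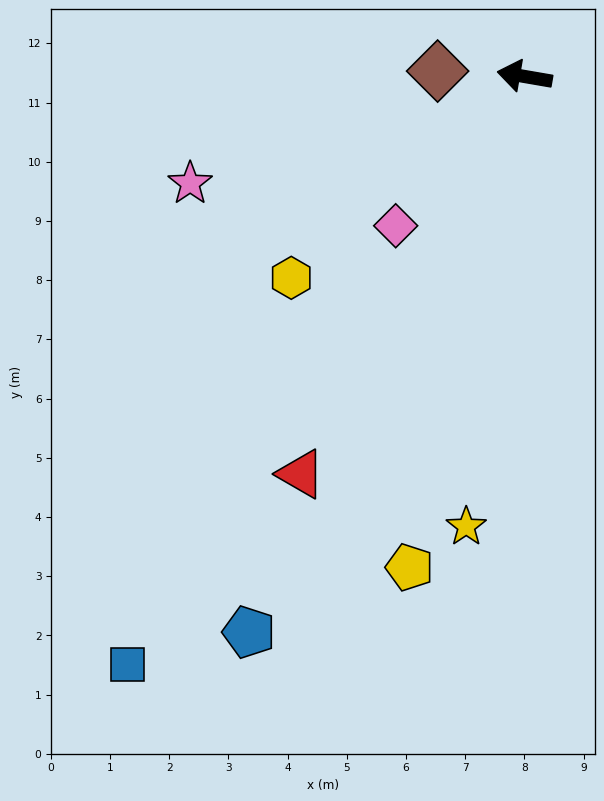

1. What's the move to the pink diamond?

turn left 59°, forward 3.3 m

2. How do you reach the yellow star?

turn left 92°, forward 7.7 m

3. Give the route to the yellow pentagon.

turn left 87°, forward 8.5 m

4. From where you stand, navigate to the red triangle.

turn left 70°, forward 7.7 m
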